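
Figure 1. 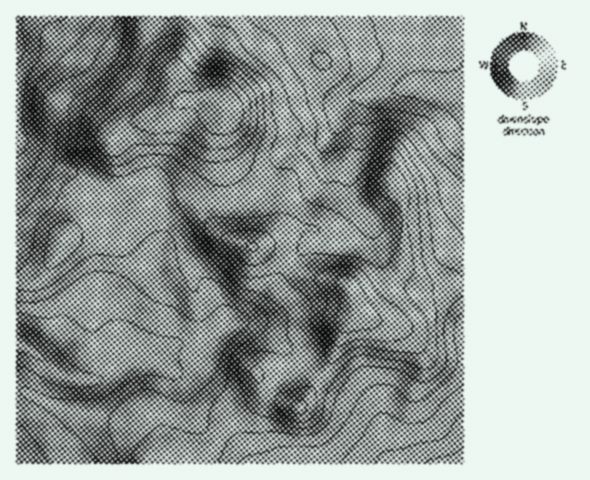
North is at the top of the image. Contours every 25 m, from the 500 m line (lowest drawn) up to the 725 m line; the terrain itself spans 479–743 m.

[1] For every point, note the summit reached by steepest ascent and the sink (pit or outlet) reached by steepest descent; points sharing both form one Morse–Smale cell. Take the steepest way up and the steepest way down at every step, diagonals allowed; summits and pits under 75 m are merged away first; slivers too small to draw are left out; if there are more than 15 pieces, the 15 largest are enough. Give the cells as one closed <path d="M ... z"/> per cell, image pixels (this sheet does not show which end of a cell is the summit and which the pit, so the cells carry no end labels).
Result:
<path d="M146 16l-130 1 1 264 9 0 13-6 12-12 15-25 25-7 29-1 30-31 12-6 24-5 6-6 8-13 12-36 15-23-6-6-12-4-27-1 0-9-8-21-25-30z"/><path d="M423 86l-14 0-14 5-34 3-15 7-6 8-2 15-8 13-11 6-18 1-14 6-7 9-13 27-9 10-17 7-23 0-1 24 2 4 12 9 43 13 33 23 39 8 6 9 6 21 16-10 10-10 18-27 5 10 17 11 15 1 24-3 1-188-25-5z"/><path d="M223 118l-9 11-14 40-11 16-9 5-27 7-28 29-7 5-27 0-25 7-15 25-12 12-13 6-10 0 1 183 129 0 2-7 17-5 38 4 14-15 3-7-18-8-9-9-5-11-7-25-10-11-17-11-9-2-12 1-12 6 5-6 0-8-5-14 0-16 6-19 22-27 20-60 10-9 11-5 28 2 3-20-3-48z"/><path d="M463 16l-316 0 0 15 6 14 21 24 8 21 0 10 27 0 12 4 5 4 1 3-9 23 3 35-3 33 2 2 14 0 24-8 9-10 13-27 7-9 14-6 18-1 10-6 9-13 5-20 13-9 39-4 14-5 14 0 16 7 24 5z"/><path d="M206 200l-16 0-7 3-14 11-20 60-25 32-3 14 0 16 5 14-1 11 8-3 12-1 9 2 17 11 10 11 7 25 5 11 9 9 18 8 7-14 8-7 21-12 6-6 2-7 10 10 18 8 8 1 26-38 18-43 14-13-6-20-6-9-39-8-37-26-19-3-27-11-7-9 1-24z"/><path d="M402 267l-19 28-14 13-14 7-9 7-20 47-26 38-8-1-18-8-10-10-2 7-6 6-21 12-8 7-7 13 18 14 11 17 215-1 0-177-9 0-16 3-15-1-17-11z"/><path d="M221 434l-10 15-8 7-4 0 0 7 49 1-10-17z"/><path d="M179 452l-14 0-14 4-3 2-1 5 52 0 0-7z"/>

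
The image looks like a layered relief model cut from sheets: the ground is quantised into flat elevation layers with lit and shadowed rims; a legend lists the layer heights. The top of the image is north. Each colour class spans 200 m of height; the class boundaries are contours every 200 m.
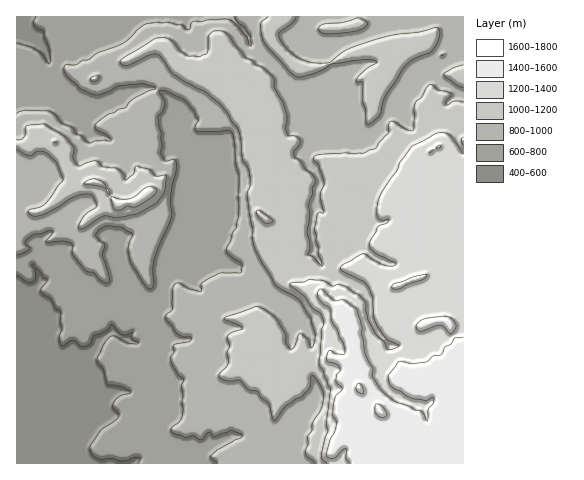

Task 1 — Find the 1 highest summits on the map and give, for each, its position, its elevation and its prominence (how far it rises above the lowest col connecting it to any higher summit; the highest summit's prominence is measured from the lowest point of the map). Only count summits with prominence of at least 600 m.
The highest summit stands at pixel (381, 410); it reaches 1618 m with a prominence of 1215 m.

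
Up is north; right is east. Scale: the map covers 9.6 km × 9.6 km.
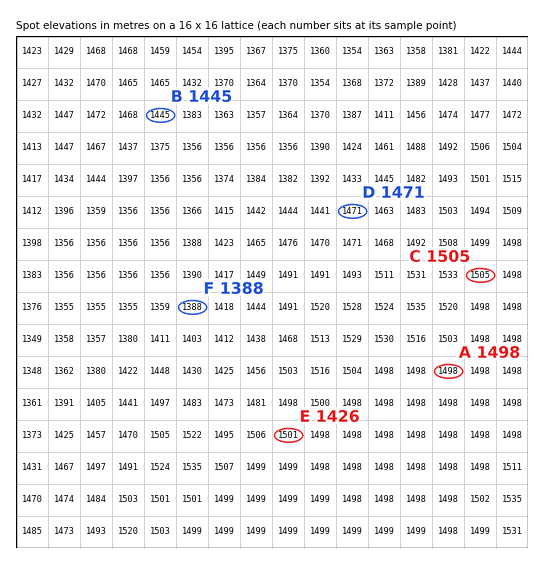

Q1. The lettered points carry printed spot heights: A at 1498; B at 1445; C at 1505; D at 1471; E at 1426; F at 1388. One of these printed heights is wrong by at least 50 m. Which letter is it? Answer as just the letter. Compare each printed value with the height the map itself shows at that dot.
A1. E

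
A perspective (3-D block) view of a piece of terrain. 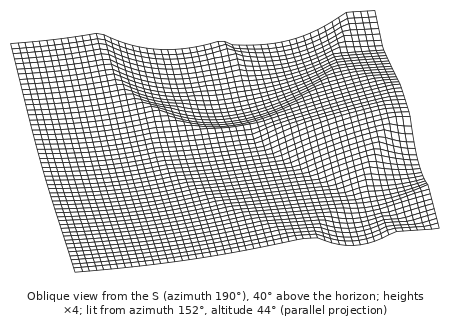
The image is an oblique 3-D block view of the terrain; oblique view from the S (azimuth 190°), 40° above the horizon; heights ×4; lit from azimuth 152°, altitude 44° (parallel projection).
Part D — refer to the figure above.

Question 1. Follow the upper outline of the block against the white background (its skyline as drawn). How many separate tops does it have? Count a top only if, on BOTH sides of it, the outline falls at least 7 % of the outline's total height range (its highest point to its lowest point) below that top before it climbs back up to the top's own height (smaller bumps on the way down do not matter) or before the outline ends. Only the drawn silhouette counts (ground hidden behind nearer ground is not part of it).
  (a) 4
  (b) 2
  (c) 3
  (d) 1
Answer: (b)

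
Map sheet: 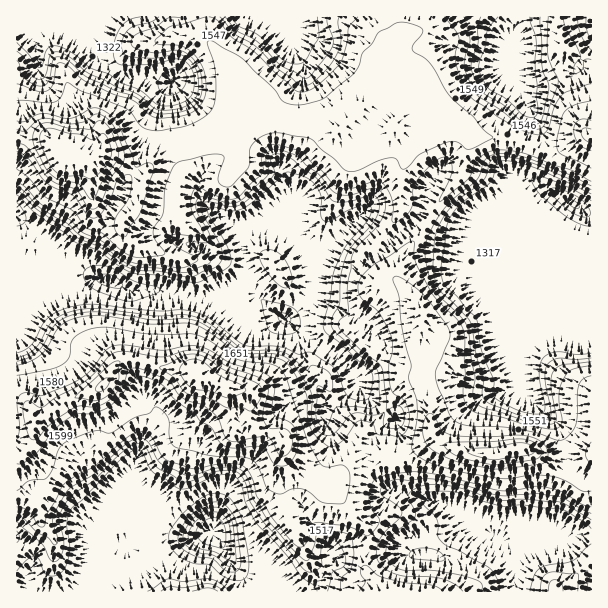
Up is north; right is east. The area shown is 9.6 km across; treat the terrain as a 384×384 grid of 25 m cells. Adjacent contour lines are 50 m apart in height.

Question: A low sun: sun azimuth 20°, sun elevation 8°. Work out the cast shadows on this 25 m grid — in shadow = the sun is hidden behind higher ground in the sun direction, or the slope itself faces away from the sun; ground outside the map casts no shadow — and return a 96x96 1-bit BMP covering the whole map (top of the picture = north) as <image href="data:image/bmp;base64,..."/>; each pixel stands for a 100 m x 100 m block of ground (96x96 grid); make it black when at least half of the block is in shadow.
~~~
<image width="96" height="96" href="data:image/bmp;base64,Qk2+BAAAAAAAAD4AAAAoAAAAYAAAAGAAAAABAAEAAAAAAIAEAAATCwAAEwsAAAIAAAAAAAAA////AAAAAAD8AAAAD//gAAAAAAD+AAAAH//wAAAAAAD+AAAAP//wAAB/AAD+ABO////8AA//yAD+AD////++AH////D+AH////8/AP////j+AH////9/gP////z+AP////9/gf////z8AP////5/w/////78QP////x/x//////44f////x/w//////x8/////h/g//////z//////B+AP/////z/////+AAAP/////h/////+AAAP////+B/////8AAB/////8B/////+AAD/////wB//////AAH/////AB//////gAH////8KA//////gAH////4LA//////wAB////4Ph//////wAAD///wOv8/////wAAD///gMv+f////gAAB/AGAB/+P////AAAB4AAAD3/H///+AAABgAAADn/D//8wAAABgAAADn/h//4AAAA4AAAADH/x//4AAAB8AAAPDD/z///AAAB8AAAfGB/////gAAD8AAA+EAf////wAQf8AAA+AAP////gAR/8AAA8AAB///4AAT/4AAA8AAAD//AAAz/wAAA4AAAD/4AAAH/gAAAYAAAD/wAAAH/AAAAQAAAD4AAAAP/AAAAAAAAAAAAAAf+AAAAAAAAAAAAAAf+AAAAAAAAAAAAAAf4gAAAADgAAAAAAA/hgAAAADwAAAAAAAfDwAAAADwAAAAAAAeHgAAAAD4AAAAAAQMPgAAAAD8AAAAAB4AfgAAAAD/AD/gAD4A/AAAAAD////8ADwA+AAAAAD////+AHgC+AAAAAD/////APwCYAAAAAD/////gPwAAAAAAAD/////wPgAAAAAAAD/////4PAAAAAAAQD/////8OBgAAAAAwD/////4MDwAAAAA4D///+AAIH4QAAAA+D///AAAAP8AAAAA/D//+AfGAf+AAAAH/D//8A/eA//AAAA//D//8B+/D//gAOf//j//IB4////4QP///j//AAB////8YP///z//AAD////+AP///7//AAD/////AP//////AAD/////gH/////+AAD/////gD/////8AAD/////gB/////8AADg////gA/////+cAAAf///AAf////++AAAP/4HB4H////88AAAD/wAA8P//7+AAAAAH/gAA+P//78AAAAAH/AAAfP/4/4AAAAAH+AAAOH/g/4AAAAAH+AAAAB8A8wAAAAADgAAAAAAA8AAAAAAAAAAAAAAAwAAAAAAAAAAAAAAAAAAAAAAAAAAAAAAAAAAAAAAAAAAAAAAAAAAABgAAAAAAAAAgAAAAH8AAAAAAAAAwAAAAP+AAAAAAAAAwAAAA//AAAAAAAAA4AAAD//AAAAAAAAB8AAAP//AAAAAAAAB8AGAP//AAAAAAAAB8AEAP//AAAAAAAAB4AEAP//AAAAAAAAB4AAAP/+AAAAAAAAB+AAAH/8AAAAAAAAB4AAAAB4AAAcAAAAB4AAAAAAAAAeAAAAB4AAAAAAAAA+AAAABwAAAAAAAAA8AAAABwAAAAAAAAAAAAAAAAA="/>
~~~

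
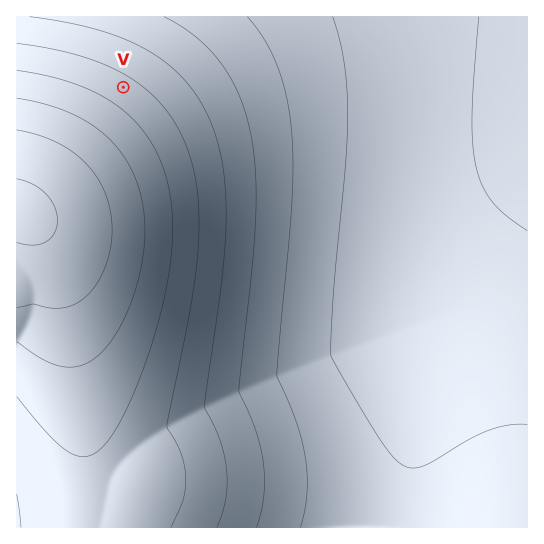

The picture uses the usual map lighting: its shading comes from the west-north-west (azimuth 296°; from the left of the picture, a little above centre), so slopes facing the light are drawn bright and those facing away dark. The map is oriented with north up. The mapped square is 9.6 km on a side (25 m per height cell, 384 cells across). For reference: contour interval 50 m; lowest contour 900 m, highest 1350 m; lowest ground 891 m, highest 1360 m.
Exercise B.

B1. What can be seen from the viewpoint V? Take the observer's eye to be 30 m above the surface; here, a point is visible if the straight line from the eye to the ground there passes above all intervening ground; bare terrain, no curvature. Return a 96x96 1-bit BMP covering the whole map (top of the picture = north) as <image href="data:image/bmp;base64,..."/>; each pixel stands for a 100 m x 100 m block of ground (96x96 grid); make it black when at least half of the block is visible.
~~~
<image width="96" height="96" href="data:image/bmp;base64,Qk2+BAAAAAAAAD4AAAAoAAAAYAAAAGAAAAABAAEAAAAAAIAEAAATCwAAEwsAAAIAAAAAAAAA////AAAAAAAAAAAAAAAAAAAAAA8AAAAAAAAAAAAAAB8AAAAAAAAAAAAAAB8AAAAAAAAAAAAAAB8AAAAAAAAAAAAAAD8AAAAAAAAAAAAAAD8AAAAAAAAAAAAAAD8AAAAAAAAAAAAAAH8AAAAAAAAAAAAAAH8AAAAAAAAAAAAAAP8AAAAAAAAAAAAAAP8AAAAAAAAAAAAAAP8AAAAAAAAAAAAAAf8AAAAAAAAAAAAAAf8AAAAAAAAAAAAAAf8AAAAAAAAAAAAAA/8AAAAAAAAAAAAAA/8AAAAAAAAAAAAAA/8AAAAAAAAAAAAAB/8AAAAAAAAAAAAAB/8AAAAAAAAAAAAAB/8AAAAAAAAAAAAAB/8AAAAAAAAAAAAAD/8AAAAAAAAAAAAAD/8AAAAAAAAAAAAAD/8AAAAAAAAAAAAAH/8AAAAAAAAAAAAAH/8AAAAAAAAAAAAAH/8AAAAAAAAAAAAAP/8AAAAAAAAAAAAAP/8AAAAAAAAAAAAAP/8AAAAAAAAAAAAAf/8AAAAAAAAAAAAAf/8AAAAAAAAAAAAAf/8AAAAAAAAAAAAA//8AAAAAAAAAAAAA//8AAAAAAAAAAAAA//8AAAAAAAAAAAAB//8AAAAAAAAAAAAB//8AAAAAAAAAAAAB//8AAAAAAAAAAAAD//8AAAAAAAAAAAAD//8AAAAAAAAAAAAH//8AAAAAAAAAAAAH//8AAAAAAAAAAAAP//8AAAAAAAAAAAAP//8AAAAAAAAAAAAf//8AAAAAAAAAAAAf//8AAAAAAAAAAAA///8AAAAAAAAAAAA///8AAAAAAAAAAAB///8AAAAAAAAAAAB///8AAAAAAAAAAAD///8AAAAAAAAAAAH///8AAAAAAAAAAAH///8AAAAAAAAAAAP///8AAAAAAAAAAAf///8AAAAAAAAAAAf///8AAAAAAAAAAA////8AAAAAAAAAAB////8AAAAAAAAAAD////8AAAAAAAAAAD////8AAAAAAAAAAH////8AAAAAAAAAAP////8AAAAAAAAAAf////8AAAAAAAAAA/////8AAAAAAAAAB/////8AD/gAAAAAH/////8AP/4AAAAAP/////8A//8AAAAAf/////8B///AAAAB//////8D///gAAAD//////8H///4AAAP//////8P///8AAA///////8f////AAH///////8f////wAf///////8//////H////////8///////////////8///////////////9///////////////9///////////////9///////////////9///////////////9///////////////8///////////////8///////////////8///////////////8f//////////////8f//////////////8f//////////////8P//////////////8P//////////////8P//////////////8P//////////////8P//////////////8f//////////////8="/>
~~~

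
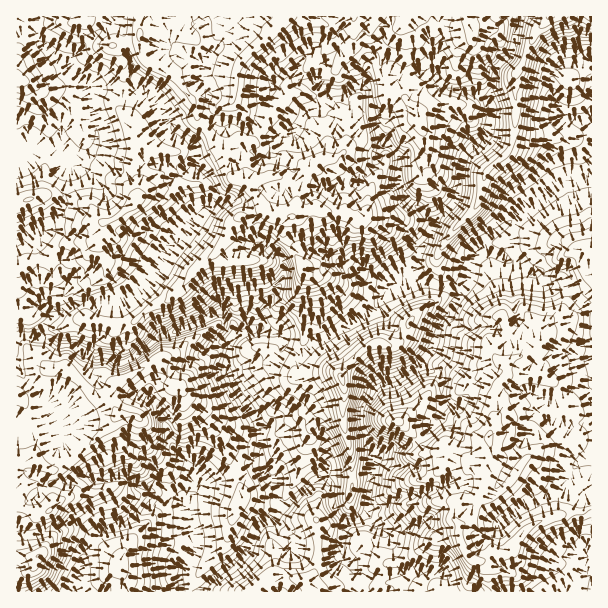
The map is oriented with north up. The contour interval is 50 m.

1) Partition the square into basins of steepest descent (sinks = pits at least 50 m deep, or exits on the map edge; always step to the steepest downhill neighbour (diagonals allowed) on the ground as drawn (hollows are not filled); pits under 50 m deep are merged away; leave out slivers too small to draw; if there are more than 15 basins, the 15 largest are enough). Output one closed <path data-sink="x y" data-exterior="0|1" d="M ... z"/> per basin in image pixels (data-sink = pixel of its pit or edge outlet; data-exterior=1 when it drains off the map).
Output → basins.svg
<path data-sink="203 591" data-exterior="1" d="M591 16l-450 0-2 23-7 4-15 1-2 3 6 9 3 15-2 42 8 10 8 18 0 8-5 13 0 8 6 13-1 15-21 19-12 5-3 3-2 12-4 4-30 1-16 17-18 1-16 7 0 288 20 3 18-23 15-5 36 18 13 10 0 9 6 15-1 10 369 0-4-23-8-9 12-6 18-4 18-22 14-8 30-9 12 0 7-3z"/><path data-sink="17 155" data-exterior="1" d="M140 16l-57 0-6 6-24 0-12 4-23-6 2 18-4 16 1 148 27-8 22 2 21 8 14 18 7 0 9-5 21-19 1-15-6-13 5-29-8-18-8-10 2-42-3-15-6-9 2-3 15-1 7-4z"/><path data-sink="591 591" data-exterior="1" d="M591 508l-7 3-12 0-30 9-14 8-18 22-18 4-12 6 8 9 0 9 5 13 98 1z"/><path data-sink="75 591" data-exterior="1" d="M69 530l-15 5-18 23-20-1 1 35 105-1 2-9-6-15 0-9-13-10z"/><path data-sink="17 243" data-exterior="1" d="M57 194l-13 0-28 9 1 63 15-6 18-1 16-17 30-1 4-4 2-12 2-3-8-6-4-7-5-5z"/>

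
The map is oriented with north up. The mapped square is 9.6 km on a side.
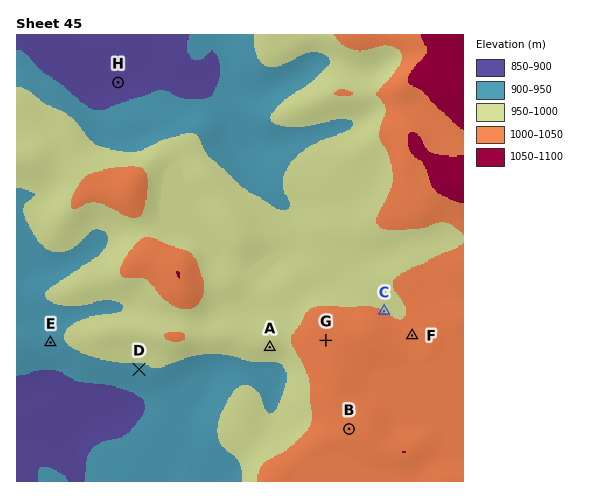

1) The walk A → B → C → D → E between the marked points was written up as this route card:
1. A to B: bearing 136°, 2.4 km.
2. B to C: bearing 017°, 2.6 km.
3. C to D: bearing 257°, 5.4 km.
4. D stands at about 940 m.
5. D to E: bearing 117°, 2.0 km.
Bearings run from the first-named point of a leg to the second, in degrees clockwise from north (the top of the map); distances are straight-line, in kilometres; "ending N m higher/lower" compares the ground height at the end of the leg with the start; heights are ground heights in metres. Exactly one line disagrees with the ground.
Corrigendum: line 5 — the bearing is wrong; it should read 287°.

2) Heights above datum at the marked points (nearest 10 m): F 1010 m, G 1030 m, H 890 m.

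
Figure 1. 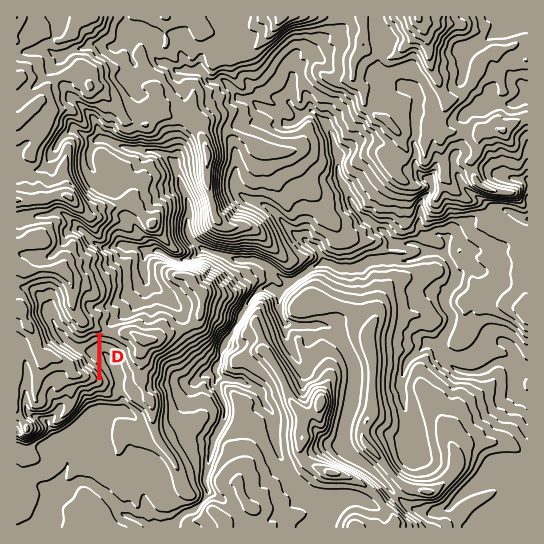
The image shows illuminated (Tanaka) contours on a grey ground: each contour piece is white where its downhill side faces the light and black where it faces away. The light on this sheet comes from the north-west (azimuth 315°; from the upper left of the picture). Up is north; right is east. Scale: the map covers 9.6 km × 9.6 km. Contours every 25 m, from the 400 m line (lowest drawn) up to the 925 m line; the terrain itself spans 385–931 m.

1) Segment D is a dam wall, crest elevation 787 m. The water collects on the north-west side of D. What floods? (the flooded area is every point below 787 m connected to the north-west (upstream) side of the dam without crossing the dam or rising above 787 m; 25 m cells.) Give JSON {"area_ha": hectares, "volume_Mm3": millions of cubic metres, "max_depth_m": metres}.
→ {"area_ha": 39.8, "volume_Mm3": 7.31, "max_depth_m": 57}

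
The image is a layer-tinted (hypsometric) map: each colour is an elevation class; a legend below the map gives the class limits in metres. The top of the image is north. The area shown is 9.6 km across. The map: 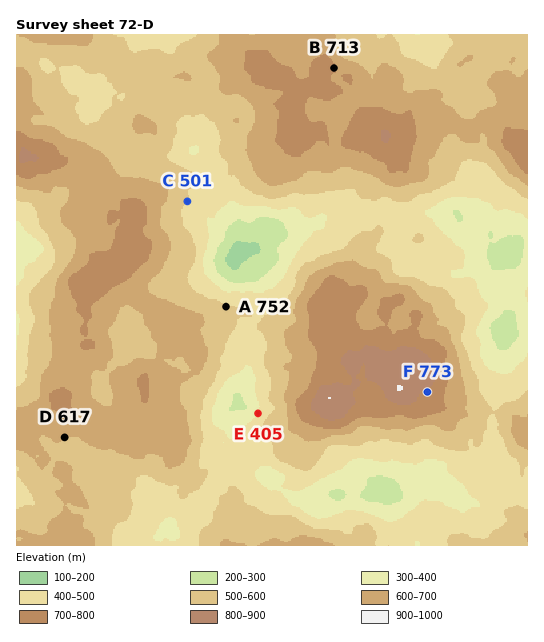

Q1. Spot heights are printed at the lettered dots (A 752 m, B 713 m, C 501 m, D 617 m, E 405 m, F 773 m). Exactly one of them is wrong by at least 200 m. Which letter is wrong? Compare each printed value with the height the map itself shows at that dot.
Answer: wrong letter A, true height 502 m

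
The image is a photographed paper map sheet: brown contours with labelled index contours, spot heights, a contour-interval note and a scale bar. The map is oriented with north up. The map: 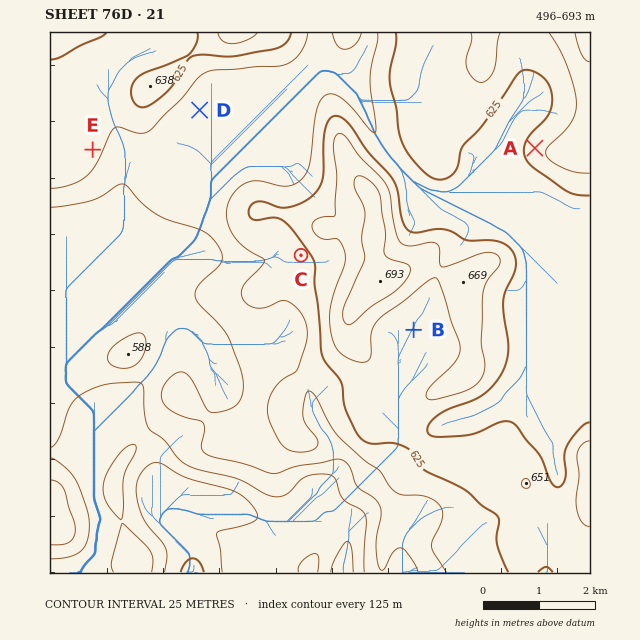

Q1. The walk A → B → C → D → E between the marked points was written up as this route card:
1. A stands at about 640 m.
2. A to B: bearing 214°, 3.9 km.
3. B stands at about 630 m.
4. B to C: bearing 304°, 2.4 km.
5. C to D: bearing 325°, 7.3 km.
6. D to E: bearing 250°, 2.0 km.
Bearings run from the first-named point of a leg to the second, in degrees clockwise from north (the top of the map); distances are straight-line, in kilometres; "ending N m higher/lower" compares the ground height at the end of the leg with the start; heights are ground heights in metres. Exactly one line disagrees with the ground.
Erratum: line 5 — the distance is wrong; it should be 3.1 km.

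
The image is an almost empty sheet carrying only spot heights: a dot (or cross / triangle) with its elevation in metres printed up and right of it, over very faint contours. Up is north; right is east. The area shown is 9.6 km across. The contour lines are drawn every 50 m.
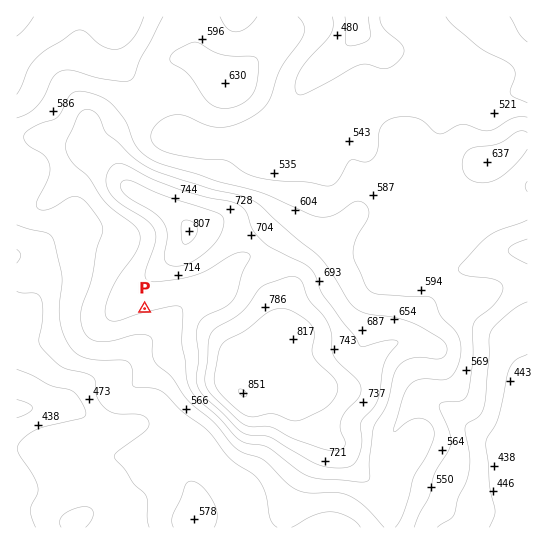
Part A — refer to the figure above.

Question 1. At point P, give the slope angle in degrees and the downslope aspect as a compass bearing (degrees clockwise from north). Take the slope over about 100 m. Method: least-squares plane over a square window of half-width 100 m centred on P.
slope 5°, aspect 165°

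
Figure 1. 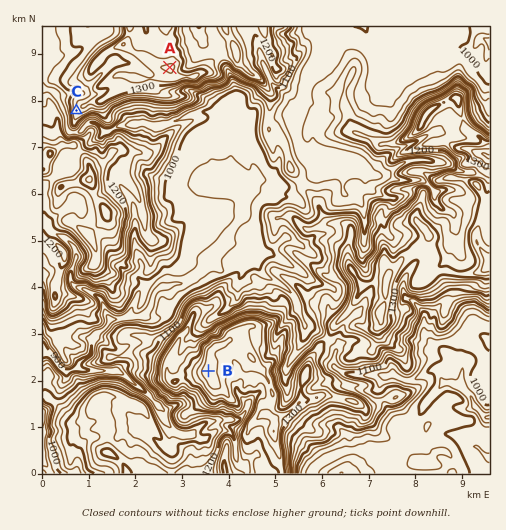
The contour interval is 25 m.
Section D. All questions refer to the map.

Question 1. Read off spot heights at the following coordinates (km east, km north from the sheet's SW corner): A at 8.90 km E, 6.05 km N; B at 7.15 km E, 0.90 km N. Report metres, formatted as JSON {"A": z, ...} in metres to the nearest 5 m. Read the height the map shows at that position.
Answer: {"A": 1230, "B": 1065}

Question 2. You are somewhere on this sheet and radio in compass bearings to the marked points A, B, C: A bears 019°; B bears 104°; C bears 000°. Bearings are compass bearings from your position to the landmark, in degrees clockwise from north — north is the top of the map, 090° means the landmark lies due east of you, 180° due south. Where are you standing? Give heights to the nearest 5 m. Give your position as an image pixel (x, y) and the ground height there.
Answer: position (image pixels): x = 77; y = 338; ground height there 960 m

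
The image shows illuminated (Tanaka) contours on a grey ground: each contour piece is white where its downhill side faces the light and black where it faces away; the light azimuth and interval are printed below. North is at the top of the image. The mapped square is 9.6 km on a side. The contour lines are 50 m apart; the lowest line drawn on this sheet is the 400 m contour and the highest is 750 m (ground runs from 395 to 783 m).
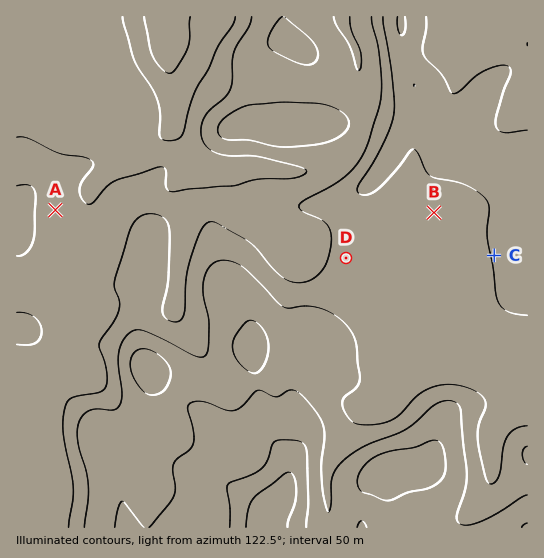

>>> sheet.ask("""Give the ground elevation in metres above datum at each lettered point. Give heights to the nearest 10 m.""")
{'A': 520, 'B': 570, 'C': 610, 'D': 560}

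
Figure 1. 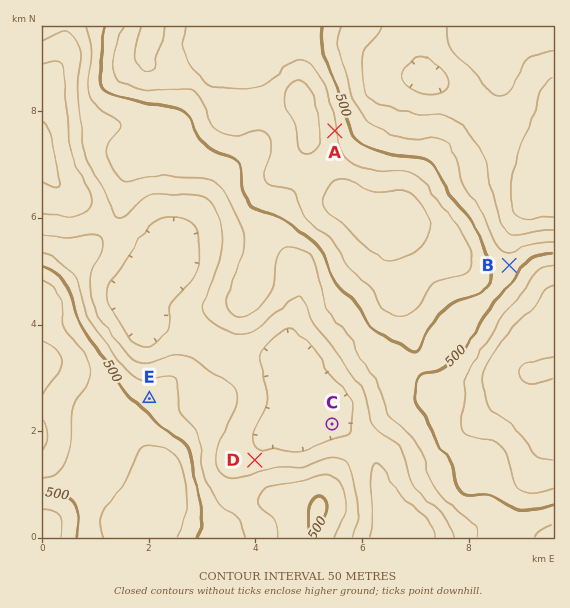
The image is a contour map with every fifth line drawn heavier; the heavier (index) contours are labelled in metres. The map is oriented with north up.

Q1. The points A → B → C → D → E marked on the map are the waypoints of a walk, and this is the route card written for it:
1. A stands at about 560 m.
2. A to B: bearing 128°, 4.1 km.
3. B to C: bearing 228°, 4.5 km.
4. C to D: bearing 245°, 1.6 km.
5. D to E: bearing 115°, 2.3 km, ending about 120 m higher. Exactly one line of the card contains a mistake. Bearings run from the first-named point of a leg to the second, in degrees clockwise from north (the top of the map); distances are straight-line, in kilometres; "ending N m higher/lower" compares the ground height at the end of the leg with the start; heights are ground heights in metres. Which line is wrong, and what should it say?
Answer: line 5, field bearing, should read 300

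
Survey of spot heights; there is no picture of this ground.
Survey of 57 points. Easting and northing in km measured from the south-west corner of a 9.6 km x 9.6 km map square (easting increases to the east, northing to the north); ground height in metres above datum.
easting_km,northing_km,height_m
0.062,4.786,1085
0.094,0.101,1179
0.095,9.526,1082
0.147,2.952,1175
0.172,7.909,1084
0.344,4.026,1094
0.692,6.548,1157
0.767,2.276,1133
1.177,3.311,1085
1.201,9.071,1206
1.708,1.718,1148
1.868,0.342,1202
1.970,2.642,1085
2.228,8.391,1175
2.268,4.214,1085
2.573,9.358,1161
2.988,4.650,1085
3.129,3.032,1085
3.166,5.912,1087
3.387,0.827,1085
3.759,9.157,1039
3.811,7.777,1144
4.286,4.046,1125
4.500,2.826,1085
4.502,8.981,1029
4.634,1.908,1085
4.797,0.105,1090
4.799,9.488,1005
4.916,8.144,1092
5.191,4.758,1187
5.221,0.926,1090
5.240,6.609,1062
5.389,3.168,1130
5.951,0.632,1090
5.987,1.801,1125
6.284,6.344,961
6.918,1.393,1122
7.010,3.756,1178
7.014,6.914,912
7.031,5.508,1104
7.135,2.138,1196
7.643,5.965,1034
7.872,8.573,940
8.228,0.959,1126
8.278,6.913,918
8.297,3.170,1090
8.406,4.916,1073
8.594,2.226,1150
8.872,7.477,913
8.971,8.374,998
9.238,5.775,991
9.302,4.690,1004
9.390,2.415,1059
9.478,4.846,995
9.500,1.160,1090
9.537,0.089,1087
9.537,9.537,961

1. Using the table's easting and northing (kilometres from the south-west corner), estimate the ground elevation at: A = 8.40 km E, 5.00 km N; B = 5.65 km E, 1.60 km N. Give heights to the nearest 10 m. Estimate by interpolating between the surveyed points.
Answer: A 1070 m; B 1100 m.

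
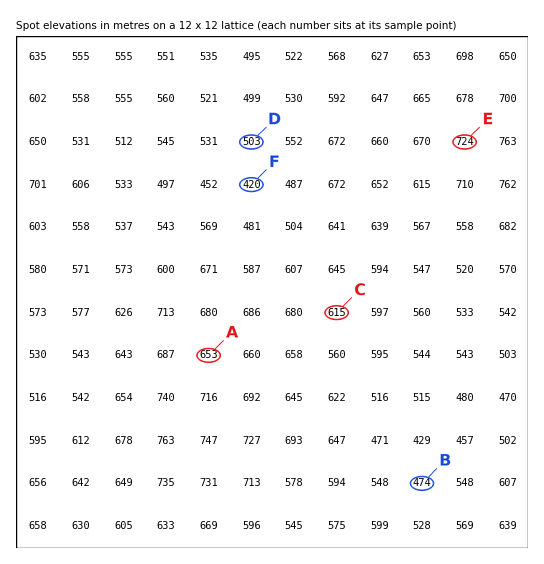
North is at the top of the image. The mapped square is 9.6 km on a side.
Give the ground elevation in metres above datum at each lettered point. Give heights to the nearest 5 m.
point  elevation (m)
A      655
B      475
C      615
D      505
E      725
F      420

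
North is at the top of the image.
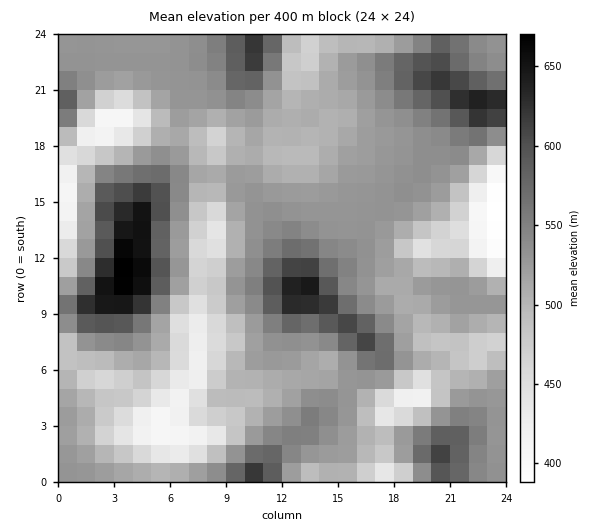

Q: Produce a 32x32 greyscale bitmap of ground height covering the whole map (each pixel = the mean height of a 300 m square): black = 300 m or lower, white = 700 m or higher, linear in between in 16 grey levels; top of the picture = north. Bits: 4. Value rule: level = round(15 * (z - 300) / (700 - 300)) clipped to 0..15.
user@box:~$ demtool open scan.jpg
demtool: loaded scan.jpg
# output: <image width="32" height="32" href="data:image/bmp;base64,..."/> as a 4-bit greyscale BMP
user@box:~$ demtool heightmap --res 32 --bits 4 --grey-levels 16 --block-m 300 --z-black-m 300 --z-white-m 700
<image width="32" height="32" href="data:image/bmp;base64,Qk12AgAAAAAAAHYAAAAoAAAAIAAAACAAAAABAAQAAAAAAAACAAATCwAAEwsAABAAAAAAAAAAAAAAABEREQAiIiIAMzMzAERERABVVVUAZmZmAHd3dwCIiIgAmZmZAKqqqgC7u7sAzMzMAN3d3QDu7u4A////AJmYiIiImazKh3iHZWiruZmZiIdmZnibupiIiGZ5vLqZiIdmVERWiaqZmYh4mry6mYh2VUREVWiZmpmId4mrupmIdmVERWZniJmpmGVniaqZiHd2VEV3d4iJmZhlVWiZmYd2d2VVZ3d4iJmYh1RXiJiGZmd2VFeIiIiIiZl2Z3eId3d4h2VWeIiIiImqmIh3eHiJmYhlVniZmZmbuph3dmZ5qqmYZVZ4mZmavLmHd3dnm7u7mGVWeJq6q8upiHiIiKzd3Ll1Z4mbzMy5mIiImYmaze7Kh2eZrN3bmYiIiZmYeb3u25dnmavNypmIiIiYd2it7tuXZ4mbvLqZmId3h1RonO7Kl1aJmqqpmZh2VmVEV5veypdVeZmpmZmYdmZlQ0ec3dqXZYmZmZmZmYh3ZUNGrM3bmGaJmZmZmZmZiHVDRpu8y5h3iZmIiZmZmZh1Q0aaq7uYiJmIiIiZmZmZh0NWiZmqmIiIiHeIiImZmZhkZWZ4mYh3iId3eIiJmZmZdnVFVniIdniIiIiIiZmZmpiWREVoiHeIiIiIiImZmau7uGRFaIiImYiIiIiJmaq93LmGZ4iZmZmYeIiImaq8zcypmIiZmZmrqHd4iZmrzMu6mZmZmZmZrLl2eImau8y6mZmZmZmZmqzKdniImaq7qZmZmZmZmZq8yoZ3d3eJq6mZ"/>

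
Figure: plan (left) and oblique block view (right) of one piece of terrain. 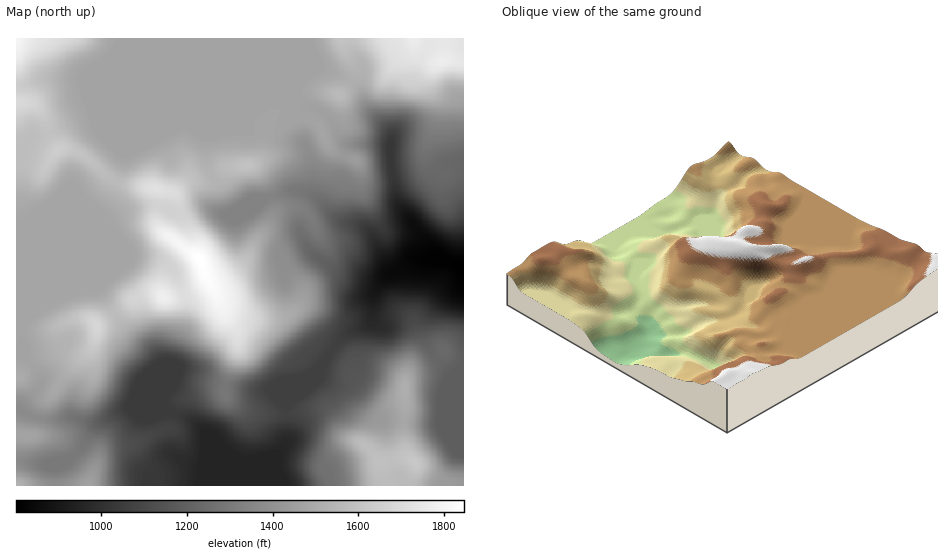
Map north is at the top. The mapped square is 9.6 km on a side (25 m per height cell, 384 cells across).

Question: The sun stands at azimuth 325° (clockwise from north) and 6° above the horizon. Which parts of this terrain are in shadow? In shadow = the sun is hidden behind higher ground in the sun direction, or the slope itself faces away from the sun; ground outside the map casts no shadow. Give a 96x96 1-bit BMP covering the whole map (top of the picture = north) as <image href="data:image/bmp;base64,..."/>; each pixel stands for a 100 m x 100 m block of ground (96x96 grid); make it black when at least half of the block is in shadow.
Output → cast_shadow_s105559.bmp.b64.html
<image width="96" height="96" href="data:image/bmp;base64,Qk2+BAAAAAAAAD4AAAAoAAAAYAAAAGAAAAABAAEAAAAAAIAEAAATCwAAEwsAAAIAAAAAAAAA////AAAAAAAAAB4AAAAAAAAAAMAAAB4AAAAAAAAAAcAAAD4AAAAAAAAAAcAAABwAAAAAAAAAAYAAABwAAAAAAAAAAAAAAAwAAAAAAAAAAAAEAAAAAAAAAAAAAAAeAAAAAAAAAAAAAAAeAAAAAAAAAAAAAAAMAAAAAAAAAAAAAAAAAAAAAAAAAAAAAAAAAAAAAAAAAAAAAIAAAAAAAAAAAAAAAcAAAH/AAAwAAAAAA8AA8f/AAD4AQAAAB4AB+f/gAD4B4AAAB4AB+//gAAQH4AAAA4AA8f/wAAAP8AAAAYAAcf/4AAA/+AAAA4AAIP/4AAB/+AAAA4AAAP/8AAD//AAAB4AAAH/+AAH//gAAB4AAAD//AAH//gAAAwAAAD//4AP//wAAAAAAAD//+AP//4AAAAAAAD///4P//8AAAAAAAB///4P//+AAAAAAAB///4H///AAAAAAAB///4D///AAAAAAAD///gB///gAAAAAAD3//gB///wAAAAAADn//AA///wAAAAAABD//AAf//wAAAAAAAD//AAP//wAAAAAAAB//AAAP/wAAAAAAAA//AAAH/wAAAAAAAA//AAAB/wAAAAAAAAH+AAAA/gAAAAAAAAB4AAAAPgAAAAAAAAAAAAAAAAAAAAAAAAAAAAAAAGAAAAAAAAAAAAAADOAAAAAAAAAAAAAAAOAAAAAAAAAAAAAAAEAAAAAAAAAAAAAAAAAAAAAAAAAAAAAAAAYAAAAAAAAAAAAAAA4AAAAAAAAAAAAAAA4AAAAAAAAAAAAAAA4AAAAAAAAAAAAAAAAAAAAAAAAAAAAAAAAYAAAAAAAAAAAAAAA4AAAAAAAAAAAAAAA4AEAAAAAAAAAAAAAAAMAAAAAAAAAAAAAAAcAAAAAAAAAAAAAAA8AAAAAAAAAAAAf4AYAAAAAAAAAAAD/4AAAAAAAAAAAAAH/4AAAAAAAAH8AAAH/4AAAAAAAAf+AAAD/wAAAAAAAA//gAAAPwAAAAAAAA5//AAAPgAAAAAAAAAf/gAAPgAADgAAAAAH/gAAPgAADgAAAAAD/wAAPAAABwAAAAAB/wAAPAAAA4AAAAAAHwAAfAAAA8AAAAAABgAAfAAAAcAAAAAAAAAAfAAAAIAAAAAAAAAAPAAAAAAAAAAAAAAAHAAAAAAAAAAAAAAAPAAAAAAAAAAAAAAA/gAAAAAAAAAAAAAD/wAAAAAAAAAAAAAB/8AAAAAAAAAAAAAAf+AAAAAAAAAAAAAAP/AAAAAAAAAAAAAAf/8AAAAAAAAAAAAA///AAAAAAAAAAAAD///AAAAAAAAAAAAD//+AAAAAAAAAAAAD//84AAAAAAAAAAABH/x8AAAAAAAAAAAADhD8AAAAAAAAAAAABAH8AAAAAAAAAAAAAAH8AAAAAAAAAAAAAAH8wAAAAAAAAAAAAAD94eAAAAAAAAAAAABh//gAAAAAAAAAAAAA//4AAAAAAAAAAAAAB/4AAAAAAAAAAAAAAf8AAAAAAAAAAAAAAH4AAAAAAAAAAAAAAAAAAAAAAAAAAAAA="/>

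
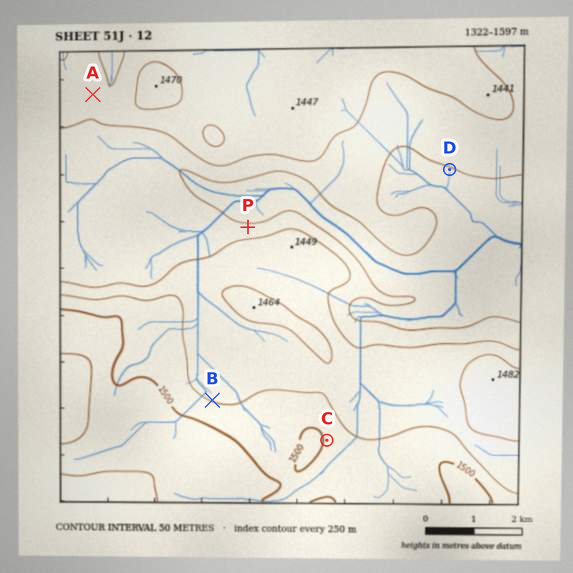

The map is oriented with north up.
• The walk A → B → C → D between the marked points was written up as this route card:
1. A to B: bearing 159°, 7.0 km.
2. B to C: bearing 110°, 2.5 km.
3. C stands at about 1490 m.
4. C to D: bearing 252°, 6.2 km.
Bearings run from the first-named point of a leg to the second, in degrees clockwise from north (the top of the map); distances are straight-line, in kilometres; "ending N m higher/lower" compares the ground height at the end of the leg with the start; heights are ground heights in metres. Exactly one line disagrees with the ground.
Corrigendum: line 4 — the bearing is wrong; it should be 023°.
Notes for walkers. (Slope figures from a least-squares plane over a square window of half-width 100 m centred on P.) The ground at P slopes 7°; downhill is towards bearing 359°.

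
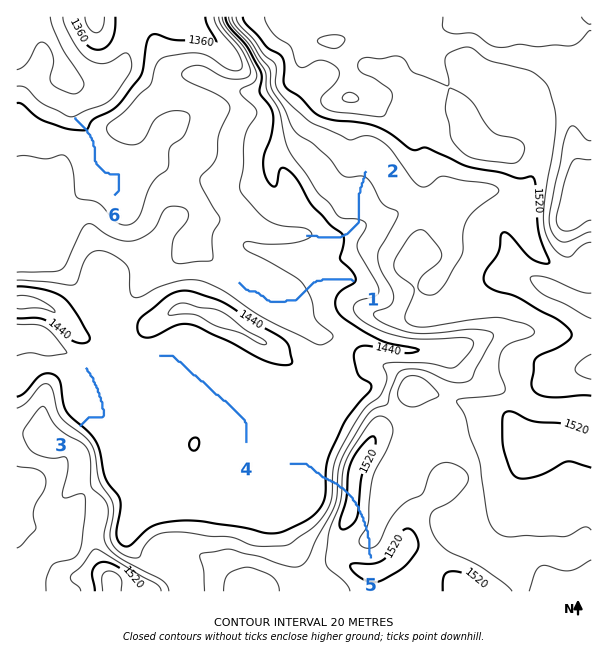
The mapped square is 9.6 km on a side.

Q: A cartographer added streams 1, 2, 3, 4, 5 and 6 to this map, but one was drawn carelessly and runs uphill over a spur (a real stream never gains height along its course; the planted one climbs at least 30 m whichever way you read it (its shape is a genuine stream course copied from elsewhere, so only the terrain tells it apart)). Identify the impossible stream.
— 5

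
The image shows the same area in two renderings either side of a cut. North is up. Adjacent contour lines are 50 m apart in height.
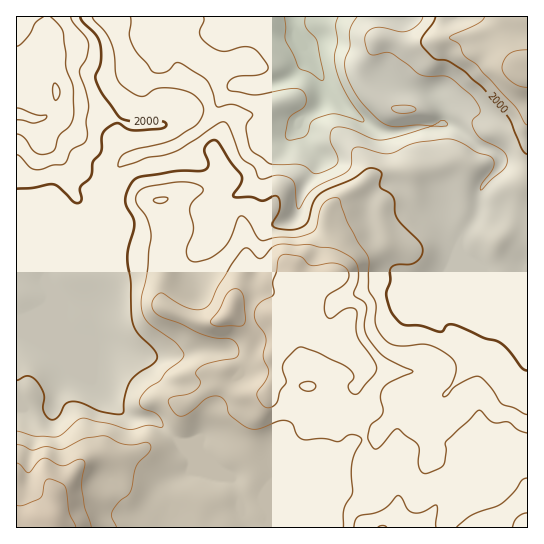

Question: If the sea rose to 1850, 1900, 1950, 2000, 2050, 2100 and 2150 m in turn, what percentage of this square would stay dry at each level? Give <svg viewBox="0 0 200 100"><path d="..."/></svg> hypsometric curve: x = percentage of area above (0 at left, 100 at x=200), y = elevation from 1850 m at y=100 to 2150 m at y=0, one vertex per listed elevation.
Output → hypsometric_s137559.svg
<svg viewBox="0 0 200 100"><path d="M192 100l-10-17-14-16-51-17-26-17-43-16-34-17"/></svg>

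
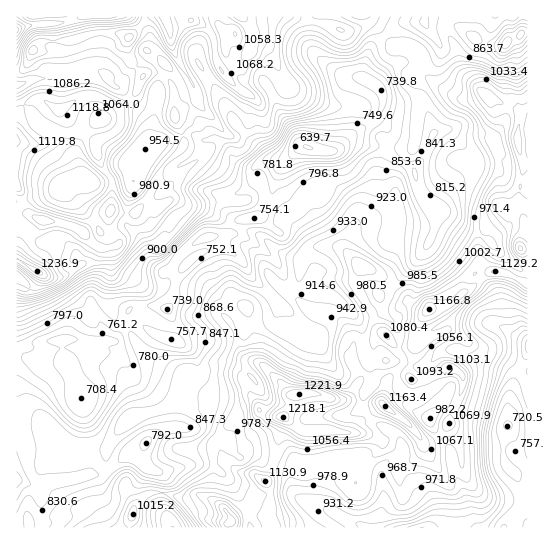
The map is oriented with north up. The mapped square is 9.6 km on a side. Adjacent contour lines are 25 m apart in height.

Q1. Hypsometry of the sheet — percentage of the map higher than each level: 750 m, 95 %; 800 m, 86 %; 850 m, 73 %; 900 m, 61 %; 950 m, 49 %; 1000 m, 36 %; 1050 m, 21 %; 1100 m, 7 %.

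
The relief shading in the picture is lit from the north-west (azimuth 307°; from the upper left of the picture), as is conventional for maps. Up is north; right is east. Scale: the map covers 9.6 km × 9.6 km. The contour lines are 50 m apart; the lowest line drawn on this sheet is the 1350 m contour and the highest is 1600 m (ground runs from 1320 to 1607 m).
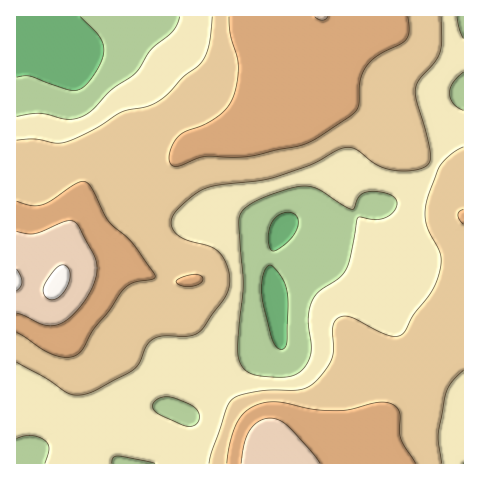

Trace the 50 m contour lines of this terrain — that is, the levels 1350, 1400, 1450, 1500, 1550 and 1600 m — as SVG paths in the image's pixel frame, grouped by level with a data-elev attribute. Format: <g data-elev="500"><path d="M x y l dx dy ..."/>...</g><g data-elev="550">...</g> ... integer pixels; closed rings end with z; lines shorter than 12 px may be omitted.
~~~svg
<g data-elev="1350"><path d="M280 349l-4-3-4-7-10-42 1-21 3-8 4-3 4 3 8 10 5 16 0 48-2 6z"/><path d="M272 251l-3-5-1-8 1-9 3-7 5-6 6-3 5-1 6 2 3 3 1 5-3 12-12 12-7 5z"/><path d="M80 17l19 18 5 13-1 8-3 8-15 21-7 5-7 0-40-14-14 1"/></g><g data-elev="1400"><path d="M112 463l1-5 5-2 37 7"/><path d="M17 438l8-2 7 0 8 2 6 3 2 4 1 4-4 14"/><path d="M187 426l-30-13-4-4 1-6 5-5 9-1 10 2 15 7 6 7 0 7-5 6z"/><path d="M273 377l-15-1-10-4-6-5-4-10 0-17 5-55-4-61 2-11 7-7 13-7 24-9 15-4 9 0 9 3 33 20 3-1 5-12 6-4 14 0 14 4 4 5 0 5-3 5-5 5-11 3-18-2-3 1-6 38-5 14-7 8-20 14-6 7-3 9-2 11 3 32-5 14-6 7-7 4z"/><path d="M463 110l-9-6-5-10 4-11 10-11"/><path d="M463 39l-4-11-2-11"/><path d="M180 17l-7 14-22 18-15 24-25 17-16 18-8 6-9 4-8 1-30-6-23 3"/></g><g data-elev="1450"><path d="M442 463l-4-28 7-38 6-13 12-14"/><path d="M17 362l29 16 22 15 7 2 8 0 13-5 37-20 6-7 8-18 7-6 10-3 25 0 7-2 5-3 26-38 3-12-2-12-4-11-7-7-8-5-20-5-8-4-7-6-3-8 2-7 5-7 14-13 10-6 14-5 42-4 16-4 37-12 25-14 10-3 10 1 19 15 14 5 22 2 9-2 6-3 4-6 0-9-14-50-1-11 4-10 15-17 6-10 2-11-1-25"/><path d="M463 147l-12 7-10 11-13 31-3 13 1 12 3 10 11 22 1 14-8 23-20 25-9 18-6 3-7 0-12-4-28-15-8-1-6 2-4 9 1 22-2 8-4 10-9 11-8 8-10 3-41 2-18 4-10 4-6 11-15 43-2 10"/><path d="M212 17l-3 28-6 15-6 7-14 10-14 15-10 9-12 5-25 6-28 18-28 12-11 1-21-4-17 1"/></g><g data-elev="1500"><path d="M416 463l-15-23-2-8 1-19-3-5-5-4-14-2-29 8-17 1-19-2-28-6-12-1-9 1-9 3-9 5-5 6-9 18-5 28"/><path d="M17 332l35 22 12 3 10-1 8-6 12-21 14-17 16-24 9-5 19-4 3-2-23-34-24-22-16-32-5-7-5-1-6 3-25 17-10 4-10 0-14-4"/><path d="M183 286l7 0 7-1 5-4 1-3-3-3-7-1-10 3-6 3 0 4z"/><path d="M463 209l-4 2-1 4 1 5 4 4"/><path d="M229 17l1 17 8 30-1 16-3 16-6 11-10 9-14 9-19 7-8 6-5 8-3 9 1 7 3 4 7 0 24-9 32 0 19-2 46-10 18-8 37-26 3-7 1-23 4-11 5-7 7-6 30-17 3-8-1-15"/></g><g data-elev="1550"><path d="M320 463l-9-12-23-25-9-6-9-2-12 4-9 9-5 13-3 19"/><path d="M17 313l29 12 9 0 8-3 12-9 12-15 7-15 3-14-4-16-15-27-4-5-10 1-29 12-7 0-11-3"/><path d="M315 17l7 3 6-3"/></g><g data-elev="1600"><path d="M48 299l5 1 4-2 10-11 3-13-1-5-3-4-5 0-4 2-12 17-2 8z"/><path d="M17 291l4-5 1-5-2-5-3-7"/></g>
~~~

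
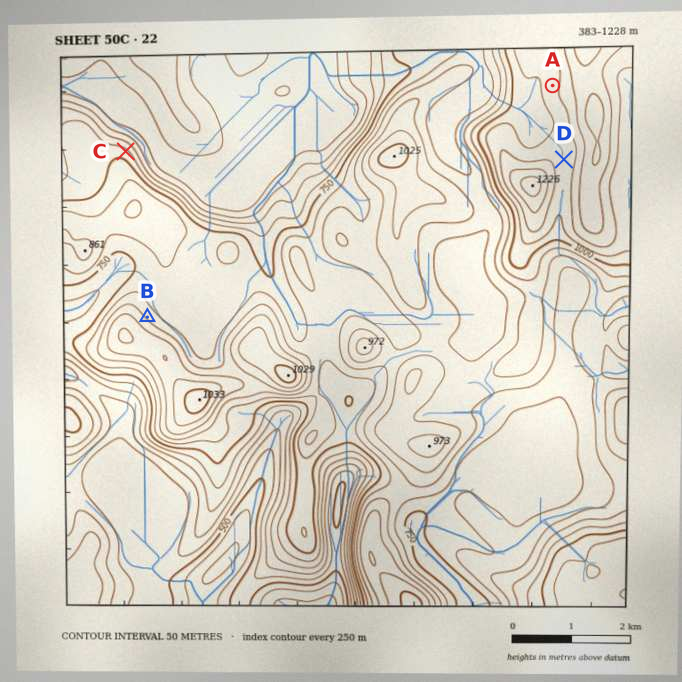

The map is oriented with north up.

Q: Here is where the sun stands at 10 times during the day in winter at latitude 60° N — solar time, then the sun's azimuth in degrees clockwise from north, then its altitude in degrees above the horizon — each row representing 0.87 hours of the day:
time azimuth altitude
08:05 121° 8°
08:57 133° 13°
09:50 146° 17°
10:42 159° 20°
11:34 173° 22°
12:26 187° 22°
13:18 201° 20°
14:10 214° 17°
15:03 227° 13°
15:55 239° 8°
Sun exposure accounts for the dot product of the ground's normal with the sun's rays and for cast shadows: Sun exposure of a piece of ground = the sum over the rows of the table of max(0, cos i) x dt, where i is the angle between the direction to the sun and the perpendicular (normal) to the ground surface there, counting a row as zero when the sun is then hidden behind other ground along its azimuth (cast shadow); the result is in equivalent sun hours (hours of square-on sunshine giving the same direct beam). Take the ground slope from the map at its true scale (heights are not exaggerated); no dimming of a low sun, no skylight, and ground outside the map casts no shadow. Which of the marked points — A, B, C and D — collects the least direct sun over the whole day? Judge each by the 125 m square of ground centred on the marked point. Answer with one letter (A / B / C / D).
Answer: C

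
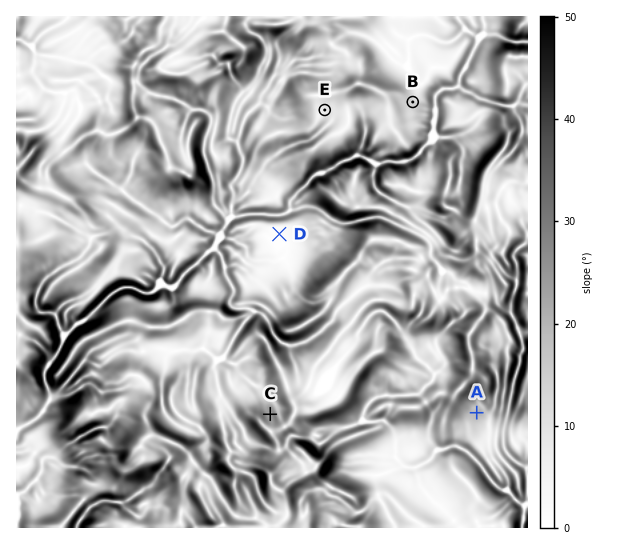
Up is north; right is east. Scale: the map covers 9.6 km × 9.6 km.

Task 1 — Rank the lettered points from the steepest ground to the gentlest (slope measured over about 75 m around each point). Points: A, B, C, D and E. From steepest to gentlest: C A B E D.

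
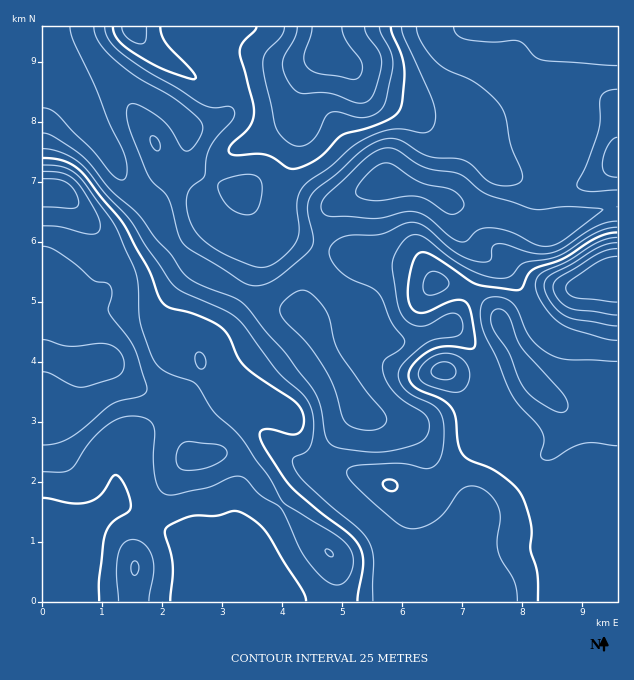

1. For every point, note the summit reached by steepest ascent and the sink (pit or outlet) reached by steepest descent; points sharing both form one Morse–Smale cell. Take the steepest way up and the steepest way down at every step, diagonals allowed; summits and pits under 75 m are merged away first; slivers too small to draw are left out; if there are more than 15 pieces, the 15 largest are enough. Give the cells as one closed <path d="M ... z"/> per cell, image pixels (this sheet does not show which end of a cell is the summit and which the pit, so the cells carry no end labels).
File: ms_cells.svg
<path d="M598 29l-23 1-19 10-14 12-6 12 0 15 2 11 20 37 0 14-12 46 0 18 3 14 5 7-1 4-14 0-39-16-39-8-22-10-47-14-13 2-41 18-8 8-4 12-5 24-18 52-3 15 18 23 6 13 18 27 16 35-28 37-8 14-2 12 61 60 31 58 3 10 203-1 0-565z"/><path d="M43 70l-1 531 371 1-1-10-31-58-61-60 2-12 8-14 27-34 1-6-46-81-13-15-37-10-57-28-14-10-19-20-19-36-27-25-16-32-22-28-16-29-17-17z"/><path d="M617 26l-574 0-1 43 13 8 17 17 16 29 22 28 16 32 27 25 19 36 19 20 14 10 57 28 37 10 19-56 12-46 8-8 45-20 9 0 24 6 45 18 39 8 39 16 14 0 1-4-5-7-3-14 0-18 12-46 0-14-20-37-2-11 0-15 6-12 8-8 21-12 12-3 15 0 13 6 6 0z"/>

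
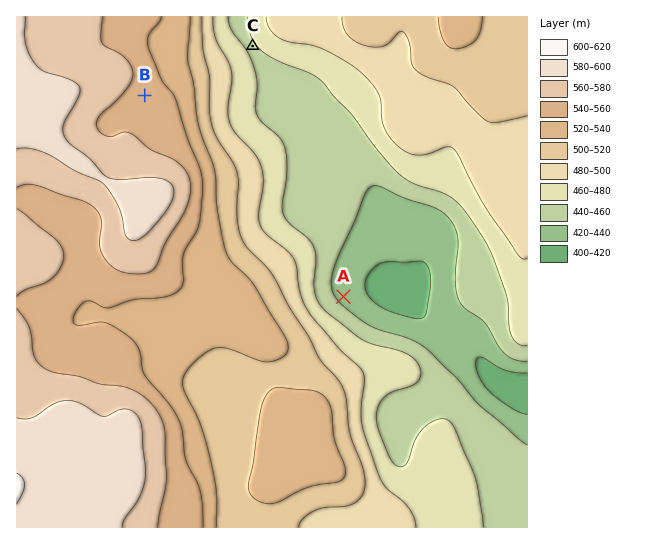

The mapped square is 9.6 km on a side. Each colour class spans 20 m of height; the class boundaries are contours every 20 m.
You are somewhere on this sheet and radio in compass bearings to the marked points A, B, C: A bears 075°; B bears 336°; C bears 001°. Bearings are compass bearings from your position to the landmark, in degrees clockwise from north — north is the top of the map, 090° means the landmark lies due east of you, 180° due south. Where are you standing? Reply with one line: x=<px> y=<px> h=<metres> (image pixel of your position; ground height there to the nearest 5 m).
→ x=247 y=323 h=535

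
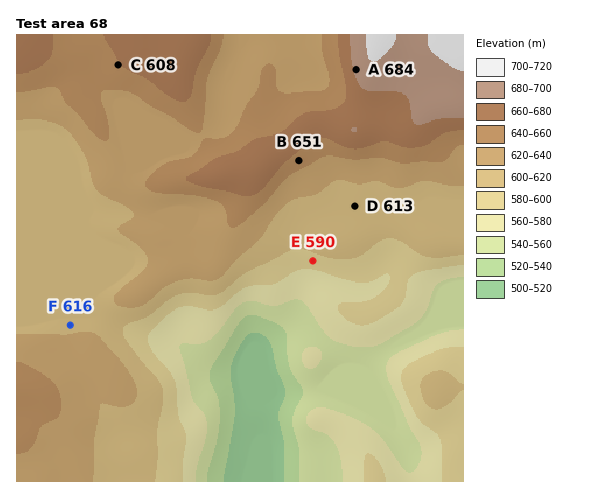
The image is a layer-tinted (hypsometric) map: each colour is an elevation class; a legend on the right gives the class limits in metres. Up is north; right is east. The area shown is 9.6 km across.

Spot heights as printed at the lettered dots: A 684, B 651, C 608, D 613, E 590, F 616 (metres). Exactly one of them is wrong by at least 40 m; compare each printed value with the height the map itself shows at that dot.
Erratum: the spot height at C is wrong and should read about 658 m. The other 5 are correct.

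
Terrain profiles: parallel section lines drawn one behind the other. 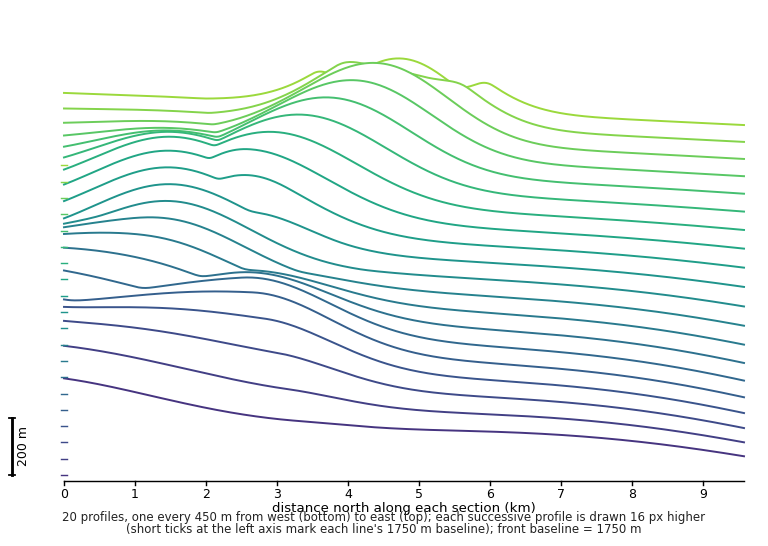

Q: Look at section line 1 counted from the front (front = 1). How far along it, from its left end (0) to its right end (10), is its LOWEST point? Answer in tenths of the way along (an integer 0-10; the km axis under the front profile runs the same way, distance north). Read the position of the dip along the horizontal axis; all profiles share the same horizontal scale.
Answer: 10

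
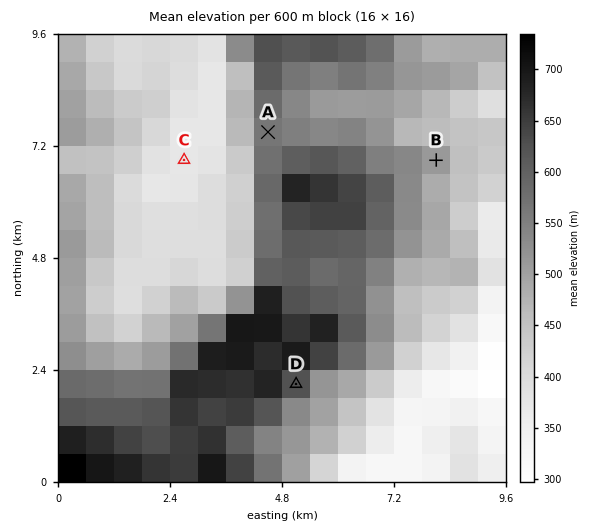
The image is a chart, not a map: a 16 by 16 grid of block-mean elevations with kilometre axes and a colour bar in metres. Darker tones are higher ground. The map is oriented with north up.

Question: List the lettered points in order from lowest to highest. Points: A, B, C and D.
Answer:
C B A D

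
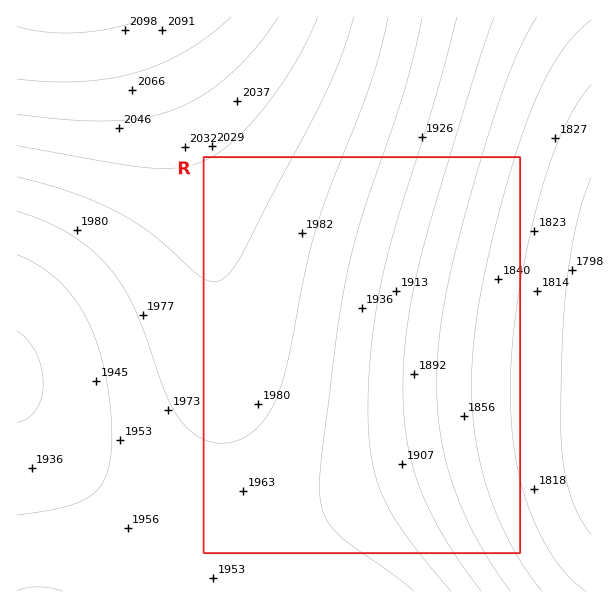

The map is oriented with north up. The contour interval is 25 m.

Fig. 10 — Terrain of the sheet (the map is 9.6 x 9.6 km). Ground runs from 1790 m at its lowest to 2105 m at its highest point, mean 1940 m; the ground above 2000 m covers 17.1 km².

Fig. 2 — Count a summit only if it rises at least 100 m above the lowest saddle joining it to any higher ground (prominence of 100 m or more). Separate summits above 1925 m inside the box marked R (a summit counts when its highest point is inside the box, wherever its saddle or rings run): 0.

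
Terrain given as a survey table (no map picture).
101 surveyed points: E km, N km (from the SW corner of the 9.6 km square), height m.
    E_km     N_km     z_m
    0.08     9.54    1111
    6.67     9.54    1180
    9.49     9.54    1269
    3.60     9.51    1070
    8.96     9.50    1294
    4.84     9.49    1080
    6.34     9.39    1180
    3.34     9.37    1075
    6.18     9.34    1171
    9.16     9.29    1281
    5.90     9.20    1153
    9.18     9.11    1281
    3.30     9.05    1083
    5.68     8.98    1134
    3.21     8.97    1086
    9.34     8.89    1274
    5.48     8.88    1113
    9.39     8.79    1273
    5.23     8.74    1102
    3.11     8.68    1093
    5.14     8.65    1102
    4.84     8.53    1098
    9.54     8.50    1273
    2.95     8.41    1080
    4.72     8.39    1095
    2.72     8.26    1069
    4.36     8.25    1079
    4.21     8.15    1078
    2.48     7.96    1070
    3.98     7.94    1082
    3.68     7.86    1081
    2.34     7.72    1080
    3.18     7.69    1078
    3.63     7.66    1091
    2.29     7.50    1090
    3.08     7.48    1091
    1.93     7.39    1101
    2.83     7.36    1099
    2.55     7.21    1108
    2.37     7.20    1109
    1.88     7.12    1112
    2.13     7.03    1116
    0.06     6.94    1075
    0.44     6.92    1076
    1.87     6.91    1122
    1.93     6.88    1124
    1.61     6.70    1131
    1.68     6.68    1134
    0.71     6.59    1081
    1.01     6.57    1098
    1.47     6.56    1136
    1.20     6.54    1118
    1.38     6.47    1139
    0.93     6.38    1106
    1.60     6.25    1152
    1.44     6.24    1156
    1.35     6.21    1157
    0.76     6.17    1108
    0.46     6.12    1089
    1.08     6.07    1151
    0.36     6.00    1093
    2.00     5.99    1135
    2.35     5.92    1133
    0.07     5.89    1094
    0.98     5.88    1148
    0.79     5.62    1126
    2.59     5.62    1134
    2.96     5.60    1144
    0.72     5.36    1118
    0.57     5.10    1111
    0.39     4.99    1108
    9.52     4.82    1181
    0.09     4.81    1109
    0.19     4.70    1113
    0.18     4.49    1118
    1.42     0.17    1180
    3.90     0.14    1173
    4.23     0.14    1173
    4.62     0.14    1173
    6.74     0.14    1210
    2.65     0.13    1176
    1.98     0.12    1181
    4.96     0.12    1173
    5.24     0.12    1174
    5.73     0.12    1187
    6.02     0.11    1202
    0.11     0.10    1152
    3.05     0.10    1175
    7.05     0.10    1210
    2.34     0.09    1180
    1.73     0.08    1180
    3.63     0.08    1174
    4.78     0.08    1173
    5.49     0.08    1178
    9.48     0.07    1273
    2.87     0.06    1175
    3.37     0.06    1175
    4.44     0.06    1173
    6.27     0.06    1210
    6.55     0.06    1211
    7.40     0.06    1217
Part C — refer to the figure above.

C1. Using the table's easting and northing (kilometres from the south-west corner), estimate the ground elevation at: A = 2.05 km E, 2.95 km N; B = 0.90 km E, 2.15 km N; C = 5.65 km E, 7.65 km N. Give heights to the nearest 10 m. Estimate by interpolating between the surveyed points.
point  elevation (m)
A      1130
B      1130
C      1130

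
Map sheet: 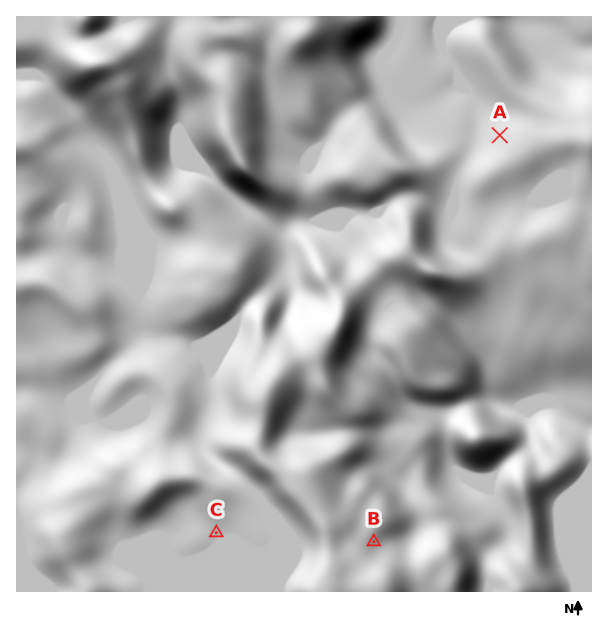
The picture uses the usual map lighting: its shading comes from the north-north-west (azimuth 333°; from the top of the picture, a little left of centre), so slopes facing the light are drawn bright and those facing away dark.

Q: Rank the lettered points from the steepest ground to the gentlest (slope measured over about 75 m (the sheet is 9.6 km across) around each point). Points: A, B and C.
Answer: B A C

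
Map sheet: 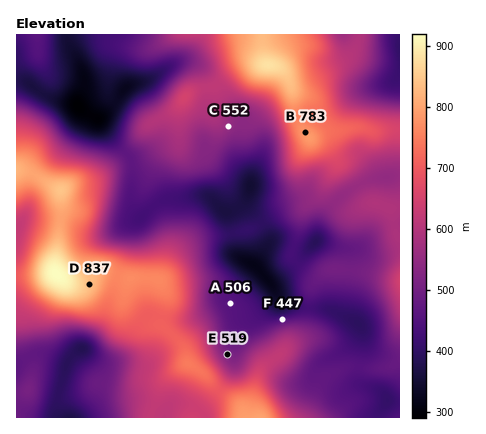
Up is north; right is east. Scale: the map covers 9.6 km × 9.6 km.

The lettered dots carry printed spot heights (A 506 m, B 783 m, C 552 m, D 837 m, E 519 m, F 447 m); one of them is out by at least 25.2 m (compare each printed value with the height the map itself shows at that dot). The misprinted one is A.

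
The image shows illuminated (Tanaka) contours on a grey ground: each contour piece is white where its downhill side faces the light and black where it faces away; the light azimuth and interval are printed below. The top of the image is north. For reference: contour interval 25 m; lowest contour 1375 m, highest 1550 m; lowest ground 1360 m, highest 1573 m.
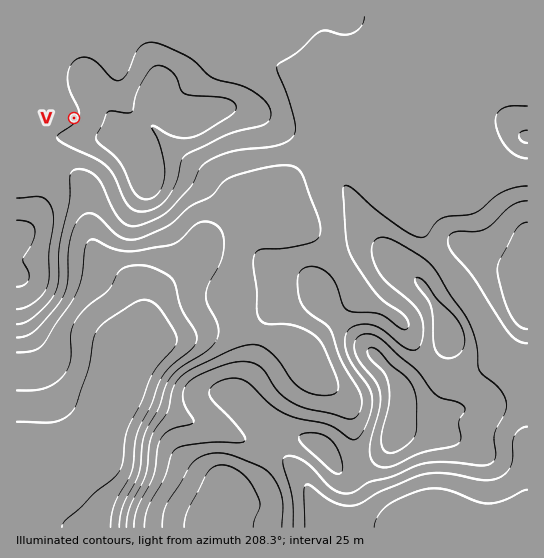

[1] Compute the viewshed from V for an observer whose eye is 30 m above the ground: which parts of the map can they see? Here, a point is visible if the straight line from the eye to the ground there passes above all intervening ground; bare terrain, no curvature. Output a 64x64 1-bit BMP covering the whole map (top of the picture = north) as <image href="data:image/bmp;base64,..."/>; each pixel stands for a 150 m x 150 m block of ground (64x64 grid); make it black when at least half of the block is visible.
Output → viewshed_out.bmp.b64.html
<image width="64" height="64" href="data:image/bmp;base64,Qk0+AgAAAAAAAD4AAAAoAAAAQAAAAEAAAAABAAEAAAAAAAACAAATCwAAEwsAAAIAAAAAAAAA////AAAAAAAP//+AAAAAAA///4AAAAAAD///gAAAAAAH///AAAAAAAf//8MAAAAAB///54AAAAAH////gAAAAAP///8AAAAAA////gAAAAAD///8AAAAAAP///APAAAAAf//wD4AAAAB//4A/AAAAAH//AHwAAAAAf/8B+AAAAAB//w/gAAAAAH///8AAAAAAP///wAAAAAA/v/+AAAAAAH8P/wAAAAAAfgP+AAAAAAB8ABAAAAAAACAAAAAAAAAAAAAAAAAAAAAAAAAAAAAAAAAAAAAAAAAAAAAAAAAAAAAAAAAAAAAAAAAAAAAAAAAAAAAAAAAAAAPwAAAAAAAAP/AAAAAAAAAf8AAAAAAAAB/gAAAAAAAAD8AAAAAAAAAPgAAAAAAAAB8AAAAAAAAAPwAAAAAAAAA/AAAAAAAAAD+AAAAAAAAAP8AAAAAAAAA/wIAAAAAAAD+BgAAAAAAAP4HAAAAAAAA/AcAAAAAAAD8BwAAAAAAAPgGAAAAAAAA+A4AAAAAAAD//AAAAAAAAP/4AAAAAAAA//gMAAAAAAD/8HwAAAAAAP/xwAAAAAAA/+OAAAAAAAD/wYAAAAAAAP+BgAAAAAAA/wGAAAAAAAD+AIAAAAAAAPwAgAAAAAAA/AAAAAAAAAD8AAAAAAAAAPwAAAAAAAAA/AAAAAAAAAD+AAAAAAAAAA=="/>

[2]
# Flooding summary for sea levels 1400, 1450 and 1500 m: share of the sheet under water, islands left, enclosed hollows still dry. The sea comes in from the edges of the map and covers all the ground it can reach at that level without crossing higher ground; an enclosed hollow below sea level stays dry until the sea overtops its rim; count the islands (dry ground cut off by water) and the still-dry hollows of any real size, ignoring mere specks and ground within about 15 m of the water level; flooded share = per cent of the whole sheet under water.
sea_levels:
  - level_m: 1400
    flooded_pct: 11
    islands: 0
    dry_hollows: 0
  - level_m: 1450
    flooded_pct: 25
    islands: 0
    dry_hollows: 0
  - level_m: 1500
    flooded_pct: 74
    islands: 1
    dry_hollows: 0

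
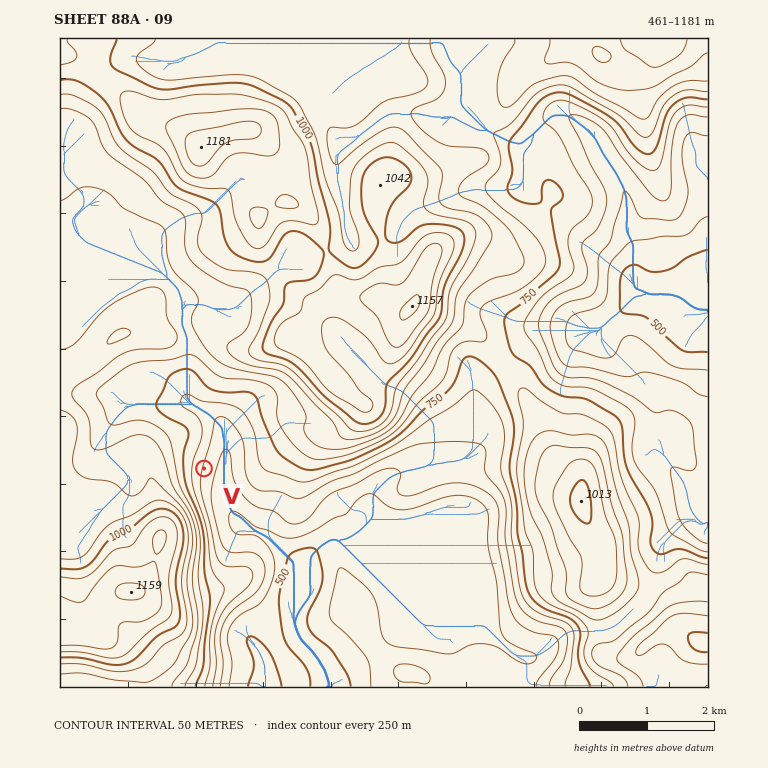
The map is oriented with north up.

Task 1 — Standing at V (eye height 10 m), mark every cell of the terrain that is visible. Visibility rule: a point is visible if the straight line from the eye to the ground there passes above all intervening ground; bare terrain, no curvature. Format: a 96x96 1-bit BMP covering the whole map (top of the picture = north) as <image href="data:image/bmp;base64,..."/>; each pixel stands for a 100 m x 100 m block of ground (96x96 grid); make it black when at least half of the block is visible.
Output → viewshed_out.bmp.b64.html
<image width="96" height="96" href="data:image/bmp;base64,Qk2+BAAAAAAAAD4AAAAoAAAAYAAAAGAAAAABAAEAAAAAAIAEAAATCwAAEwsAAAIAAAAAAAAA////AAAAAAAAAAAAAB/gD////gAAAAAAAD/gH///BAAAAAAAAD//////AAAAAAAAAH//////sAAAAAAAAH//////+AAAAAAAAH4B//j//AwAAAAAADgB//g//h4AAAAAADgB//gf/5AAAAAAA3gD//wPAAAAAAAAA/gH8HwOAAAAAAAAB/gPgH4OAAAAAAAAB/gcAD+MAAAAAAAAB/gwAD/4AAAAAAAAB/gAAB/4AAAAAAMAB/gAAB/8AAAAAAPAB/wAAB/+AAAAAAPwA/AAAB//AAAAAAP4AeAAAB//AAAAAAP8AAAAAA//AAAAAAP+AAAAAA//AAAAAAP/AAAAAA//AAAAAAP/AAAAAA/+AAAAAA//gAAAAA/8AAAAAD//wAAAAAf8AAAAAH//wAAAAAf4AAAAAP/8YAAAAAf4AAAAAP/8AAAAAAf4AAAAAP/8AAAAAAf4AAAAAP/8AAAAAAP4AAAAAP/8AAAAAAH4AAAAAP/8AAAAAAA4AAAAAP/+MAAAAAAAAAAAAP//+AAAAAAAAAAAAP//+AAAAAAAAAAAAH///AAAAAAAAAAAAB///AAAAAAAAAAAAA///AAAAAAAAAAAAAH/+HAAAAAAAAAAAAH/4HgAAAAAAAAAAAH/wHgAAAAAAAAAAAH/gfgAAAAAAAAAAAP/B/AAAAAAAAAAAAP//8AAAAAAAAAAAAP//4AAAAAAAAAAAAf//wAAAAAAAAAAAAf//gAAAAAAAAAAAAf//gAAAAAAAAAAAAf//AAAAAAAAAAAAAf/+AAAAAAAAAAAAA//8AAAAAAAAAAAAAwB4AAAAAAAAAAAAAAAAAAAAAAAAAAAAAAAAAAAAAAAAAAAAAAAAAAAAAAAAAAAAAAAAAAAAAAAAAAAAAAAAAAAAAAAAAAAAAAAAAAAAAAAAAAAAAAAAAAAAAAAAAAAAAAAAAAAAAAAAAAAAAAAAAAAAAAAAAAAAAAAAAAAAAAAAAAAAAAAAAAAAAAAAAAAAAAAAAAAAAAAAAAAAAAAAAAAAAAAAAAAAAAAAAAAAAAAAAAAAAAAAAAAAAAAAAAAAAAAAAAAAAAAAAAAAAAAAAAAAAAAAAAAAAAAAAAAAAAAAAAAAAAAAAAAAAAAAAAAAAAAAAAAAAAAAAAAAAAAAAAAAAAAAAAAAAAAAAAAAAAAAAAAAAAAAAAAAAAAAAAAAAAAAAAAAAAAAAAAABAAAAAAAAAAAAAAADgAAAAAAAAAAAAAADwAAAAAAAAAAAAAADwAAAAAAAAAAAAAAAAAAAAAAAAAAAAAAAAAAAAAAAAAAAAAAAAAAAAAAAAAAAAAAAAAAAAAAAAAAAAAAAAAAAAAAAAAAAAAAAAAAAAAAAAAAAAAAAAAAAAAAAAAAAAAAAAAAAAAAAAAAAAAAAAAAAAAAAAAAAAAAAAAAAAAAAAAAAAAAAAAAAAAAAAAAAAAAAAAAAAAAAAAAAAAAAAAAAAAAAAAAAAAAAAAAAAAAAAAAAAAAAAAAAAAAAAAAAAAAAAAAAAAAAAAAAAAAAAAAAAAAAAAAAA="/>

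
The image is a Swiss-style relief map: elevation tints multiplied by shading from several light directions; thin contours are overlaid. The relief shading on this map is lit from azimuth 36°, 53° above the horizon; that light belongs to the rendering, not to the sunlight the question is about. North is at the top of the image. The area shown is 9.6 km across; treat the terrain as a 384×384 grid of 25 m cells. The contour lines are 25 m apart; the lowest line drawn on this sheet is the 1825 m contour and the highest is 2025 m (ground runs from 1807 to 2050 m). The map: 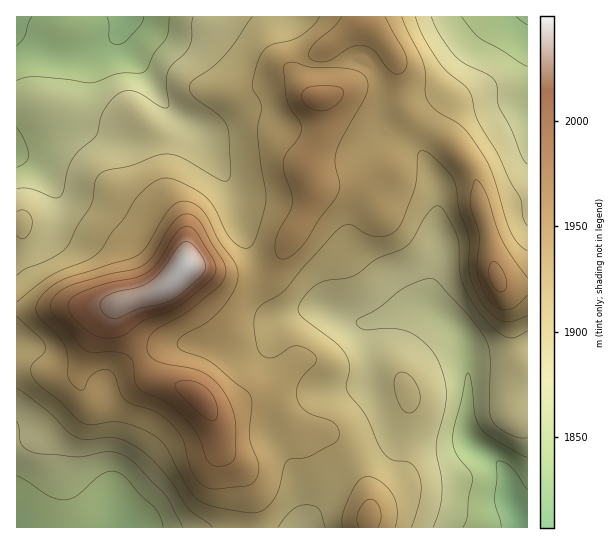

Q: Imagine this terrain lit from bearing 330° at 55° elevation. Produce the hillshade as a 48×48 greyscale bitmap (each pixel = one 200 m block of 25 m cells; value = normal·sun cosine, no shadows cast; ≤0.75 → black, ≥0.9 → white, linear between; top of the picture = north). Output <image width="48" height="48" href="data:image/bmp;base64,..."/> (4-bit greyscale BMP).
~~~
<image width="48" height="48" href="data:image/bmp;base64,Qk32BAAAAAAAAHYAAAAoAAAAMAAAADAAAAABAAQAAAAAAIAEAAATCwAAEwsAABAAAAAAAAAAAAAAABEREQAiIiIAMzMzAERERABVVVUAZmZmAHd3dwCIiIgAmZmZAKqqqgC7u7sAzMzMAN3d3QDu7u4A////AHZmZmZmZnd2VURERERWeamGVEREVWZmZWZmZmZmZmd2VEREQzRWeKqXVUREVWZmZmZmZmZmZmZ2VDRERDRVaJuodlVEVWVWZmZmZVVmZlVmZERFVERVZ4qph2ZVVVVVZmZmVVVWZmVmZUREVVVVZnmpiHZlVmZVZlVVVURFVVZndlRFVWZmZmeIiIdmZ3dmZlVVVDM0RVZ4h2VVZmZmZmZ3iIdmZ4dlRWZlVDIjRFZ4h2VVZmZmZmZnd3ZVVnZUNHdmVDIjRVZnd2VEVmd3dmZnd3ZURWVDRHdmZTIjRVVWZlVEVmd3d3d3d2ZUNGZVVXZmVVREREVVVVVVVWd4iId3d3ZUNHh3ZmVVVmVVVDRFZmZmVWZ3iId3d3ZkNHmYdlVVZmZ3ZURWd3d3dmZmd3d3h3dlRXmYdmZmZmZ3d2eJmYiIh3ZVVmZ3iHd2VXmYdneIh1VXiImrupiIiIdlVVZ3iId2ZniYdomZh1NFeImqqYd3iIh2ZmZ4iIh3ZniYd4iIh1MjVneImHdmeIiHd3d4iYh3ZniId3d3ZlQiNFVWZmZmZ4iIiIiIiIh3Znd2VmZVVVVCIiI0VmZmZ4iIiId4iId3dmZUM3ZlVmZUIQABNFZVVneIh3Z3d3d3ZmVCEZmYiId2QhAAAkVVVVVmZmZmZ3d2ZmVCIavMu6qph1MAACNVVENEVVVVZmZmZmVUM7ze7t3cy6hBAAJFZUM0RVVVVmZmd3dlVavO7u7u7uyVEAJGdlMzRVVVVVZniIiHZoms3d3d3v7IUzRXd2MjRVVURVVniaqXd3eaq7u7vO7bhmZ4iHQiRVVUM0VniaqXd2Z4mZmZms3slmeJmYYyNFZUMzRWeaqXd2ZomZmYib3slmeImqhTNFZVQzRWeImGZ2ZnmZmYiKzdp2Z4mal1M1ZmVDNGd3d2Zod4mZmYiJrMqGd4iZqGQ0VnZUNGeIdlZpmIiZmYiImrqXeIiJmGVEVndlRGeJdlZqmYiJiJmZmaqYiIiIiHZVZndlVWeJhlZ6mYiJmZmZmZmIiIiId3ZmZ3dlVWd4dmd5mYiZmZqqqZiIiIiIiHZmd3d2ZWZndmZ4iIiZmZmqqZiIiIiImYZWd4h3ZmZ3dmZ3d4iZmYiZmYiIiIiJmYZVZ4iHZneHd2Znd3iIiId4iIiIiIiJmYdUVnd3Z4iHd3Znd3d4iHd3iIh3d4iIiIdURWd2Z4mHd3dnd3d4iId3iHZmZ3iIdmVURFZmd4h3Z3dnd3d4mZiIiHZmZneIdmVENFZmd3d2ZmZoiIiJmqmZiHd3d3d4iYh1RFZmZ3d2ZmZpmZmZqqqpmIiIiId4mqqodlZlVniId2Z5mZmZmqqpmZmZmZiIiaqql3ZVVniIiHd5mZiImaqZqqqZmZmZiId4h3ZlVniJmIiJiId3iJmZqqmZmZmqqYdlZmd2ZneIiIiIh3dmd4iZqpmImZmqu7l2VWd2Znd4iIiIh3dmZniZmZiIiZmZq8uoZmZ2Znd3d4h4iHd2ZniZmYiIiZmImry5h2ZmZnd3d3dw=="/>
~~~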